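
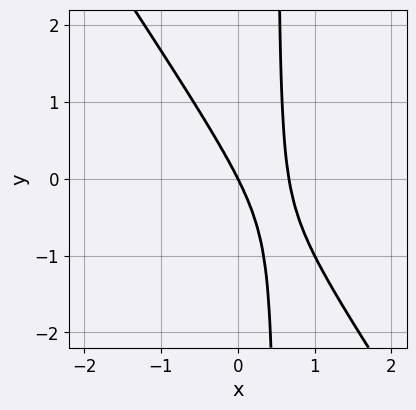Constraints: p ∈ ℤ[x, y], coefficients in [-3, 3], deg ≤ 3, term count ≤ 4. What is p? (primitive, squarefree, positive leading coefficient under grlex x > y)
First, the degree is 2 — no degree-1 curve has this shape.
Then, from the visible intercepts: one x-axis crossing is at x = 0; one y-axis crossing is at y = 0.
Finally, putting this together gives p.

3*x^2 + 2*x*y - 2*x - y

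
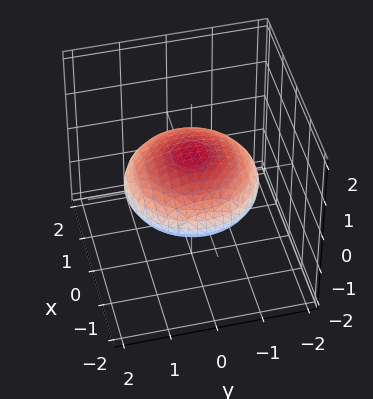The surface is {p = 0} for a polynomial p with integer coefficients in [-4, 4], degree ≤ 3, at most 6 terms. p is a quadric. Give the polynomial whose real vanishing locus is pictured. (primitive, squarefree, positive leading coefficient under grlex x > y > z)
x^2 + y^2 + 3*z^2 - 2

First, the degree is 2 — a closed, bounded, convex surface; a quadric.
Then, symmetries: the z ↦ −z reflection is a symmetry, so z appears only in even powers; the z-axis is an axis of rotation, so x and y enter only as x² + y².
Then, reading off the gridlines: a circular section at z = 0 has radius between 1 and 2.
Finally, the integer polynomial consistent with all of this is the stated p.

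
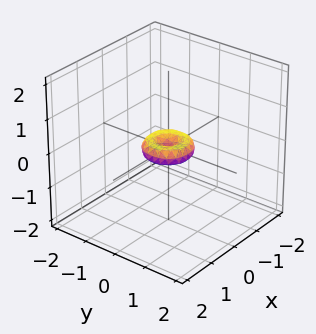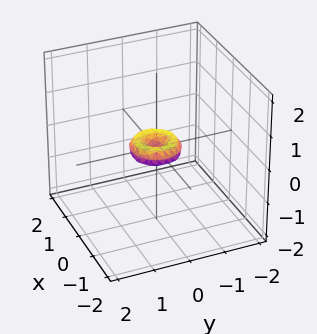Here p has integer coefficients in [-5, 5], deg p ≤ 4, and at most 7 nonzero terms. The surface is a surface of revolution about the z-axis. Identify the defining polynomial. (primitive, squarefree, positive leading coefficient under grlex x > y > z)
2*x^4 + 4*x^2*y^2 + 2*y^4 - x^2 - y^2 + 2*z^2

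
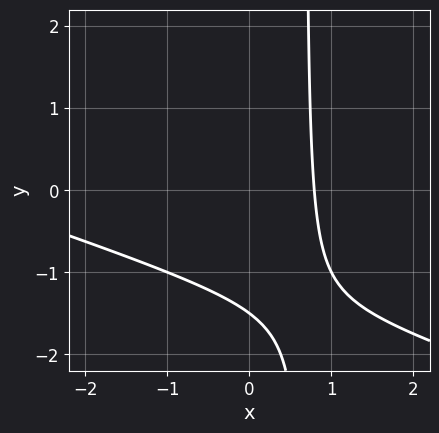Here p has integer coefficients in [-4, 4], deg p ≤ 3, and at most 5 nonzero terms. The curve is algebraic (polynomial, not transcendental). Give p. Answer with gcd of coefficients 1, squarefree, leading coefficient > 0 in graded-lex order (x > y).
x^2 + 3*x*y + 3*x - 2*y - 3

First, the degree is 2 — no degree-1 curve has this shape.
Finally, putting this together gives p.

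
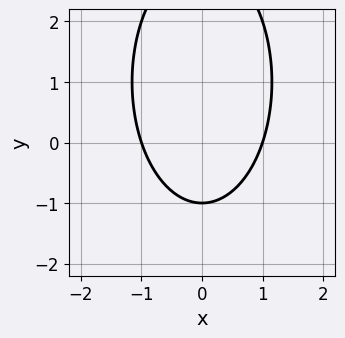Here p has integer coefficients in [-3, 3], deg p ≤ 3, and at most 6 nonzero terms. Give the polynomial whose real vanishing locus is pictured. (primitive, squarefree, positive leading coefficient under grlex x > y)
First, degree: no degree-1 curve has this shape, so deg p = 2.
Then, symmetries: the x ↦ −x reflection is a symmetry, so x appears only in even powers.
Next, against the integer gridlines: it meets the y-axis at y = -1 (among the integer gridlines); the x-axis gridline crossings are at x ∈ {-1, 1}.
Finally, matching integer coefficients to the picture gives p.

3*x^2 + y^2 - 2*y - 3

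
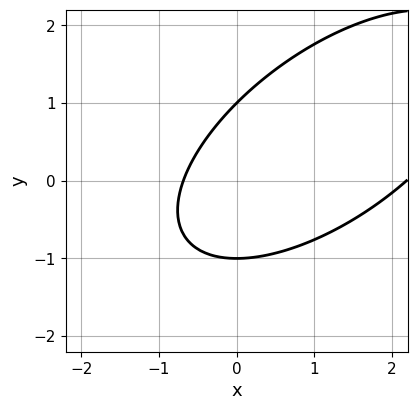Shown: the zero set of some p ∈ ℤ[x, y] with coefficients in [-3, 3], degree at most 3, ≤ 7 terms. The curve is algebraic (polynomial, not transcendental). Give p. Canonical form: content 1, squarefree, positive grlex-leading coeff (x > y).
2*x^2 - 3*x*y + 3*y^2 - 3*x - 3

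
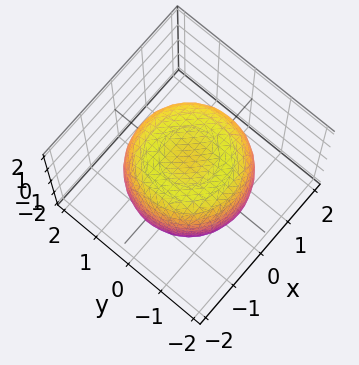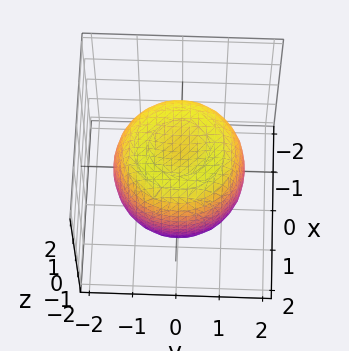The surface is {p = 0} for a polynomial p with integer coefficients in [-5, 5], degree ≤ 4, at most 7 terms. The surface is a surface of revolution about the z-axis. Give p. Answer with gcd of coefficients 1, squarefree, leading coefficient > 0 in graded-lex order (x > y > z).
The degree is 4 — a generic line meets the surface in up to 4 points.
Symmetry: the surface is invariant under rotation about z: p = q(x² + y², z).
Against the integer gridlines: the z-axis gridline crossings are at z ∈ {-1, 1}; a circular section at z = -1 has radius between 1 and 2.
Fitting integer coefficients to these (and the overall shape) gives p.

2*x^4 + 4*x^2*y^2 + 2*y^4 - 3*x^2 - 3*y^2 + 3*z^2 - 3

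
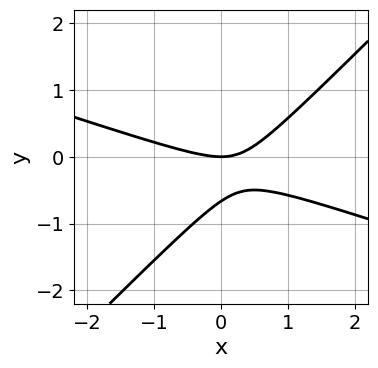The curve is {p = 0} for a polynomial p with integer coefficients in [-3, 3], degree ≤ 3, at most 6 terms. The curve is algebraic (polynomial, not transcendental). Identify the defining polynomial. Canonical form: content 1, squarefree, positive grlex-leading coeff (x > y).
x^2 + 2*x*y - 3*y^2 - 2*y

Degree: the shape is more complex than any degree-1 curve, so deg p = 2.
Checking where it meets the axes: it meets the y-axis at y = 0 (among the integer gridlines); it meets the x-axis at x = 0 (among the integer gridlines).
Fitting integer coefficients to these (and the overall shape) gives p.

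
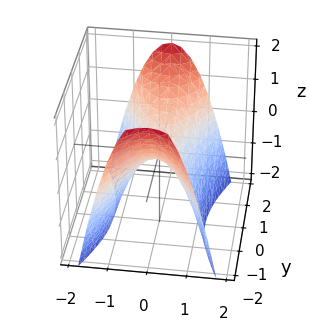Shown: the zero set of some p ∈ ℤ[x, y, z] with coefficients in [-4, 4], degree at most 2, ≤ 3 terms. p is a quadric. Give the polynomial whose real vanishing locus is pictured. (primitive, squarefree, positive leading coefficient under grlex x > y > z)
3*x^2 - y^2 + 2*z

First, degree: a saddle surface; a quadric, so deg p = 2.
Then, symmetries: mirror symmetry x ↦ −x ⇒ only even powers of x; it's symmetric under y → −y, forcing even powers of y.
Next, against the integer gridlines: it meets the y-axis at y = 0 (among the integer gridlines); it meets the z-axis at z = 0 (among the integer gridlines); it crosses the x-axis at the gridline x = 0.
Finally, matching integer coefficients to the picture gives p.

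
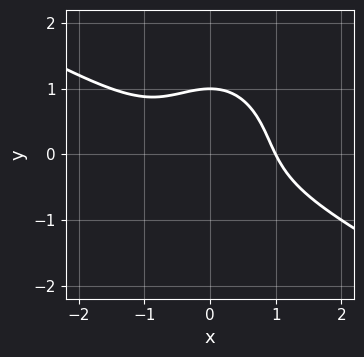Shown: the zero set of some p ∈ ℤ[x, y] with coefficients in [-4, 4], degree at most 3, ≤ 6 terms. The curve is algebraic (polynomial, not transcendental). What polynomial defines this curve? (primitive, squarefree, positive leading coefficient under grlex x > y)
2*x^3 + 3*x^2*y + 2*y^3 - 2

First, the degree is 3 — no degree-2 curve has this shape.
Next, checking where it meets the axes: one x-axis crossing is at x = 1; it crosses the y-axis at the gridline y = 1.
Finally, the integer polynomial consistent with all of this is the stated p.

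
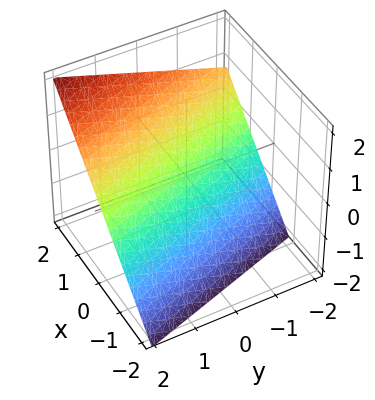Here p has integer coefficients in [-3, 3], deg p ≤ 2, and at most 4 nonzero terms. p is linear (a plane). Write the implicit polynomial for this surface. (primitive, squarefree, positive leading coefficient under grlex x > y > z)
3*x + y - 3*z - 2

(a) deg p = 1. The surface is flat (a plane).
(b) From the visible intercepts: it meets the y-axis at y = 2 (among the integer gridlines).
(c) Solving for integer coefficients yields p as stated.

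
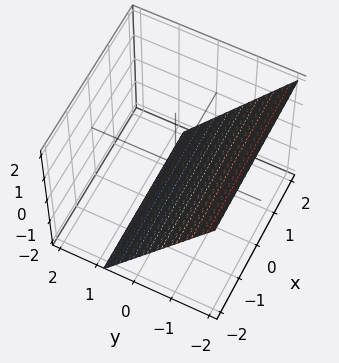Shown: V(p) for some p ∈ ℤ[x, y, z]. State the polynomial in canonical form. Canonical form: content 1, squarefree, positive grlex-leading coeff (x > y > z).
1. deg p = 1.
2. From the axis intercepts and sections: it crosses the z-axis at the gridline z = -1; no x-intercept at any integer in the box.
3. Putting this together gives p.

3*y + 2*z + 2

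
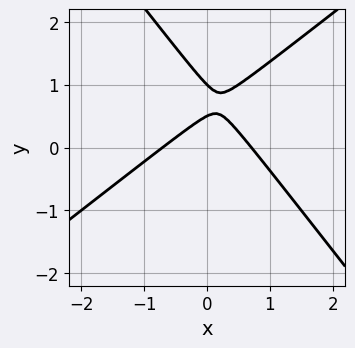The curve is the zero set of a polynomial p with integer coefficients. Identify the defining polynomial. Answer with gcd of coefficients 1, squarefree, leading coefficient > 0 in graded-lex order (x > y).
2*x^2 - x*y - 2*y^2 + 3*y - 1

1. deg p = 2. A generic line meets the curve in up to 2 points.
2. Checking where it meets the axes: one y-axis crossing is at y = 1.
3. Matching integer coefficients to the picture gives p.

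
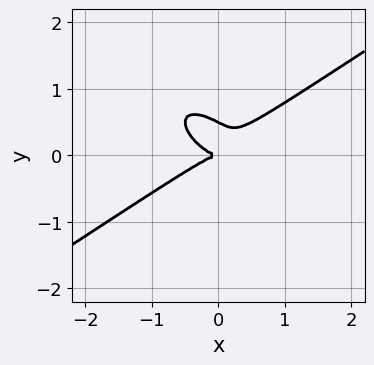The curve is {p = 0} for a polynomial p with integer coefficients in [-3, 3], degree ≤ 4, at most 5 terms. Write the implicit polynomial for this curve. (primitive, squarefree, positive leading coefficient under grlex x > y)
x^3 - x*y^2 - 2*y^3 + y^2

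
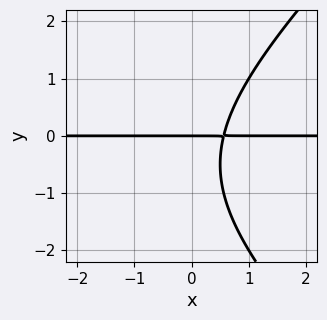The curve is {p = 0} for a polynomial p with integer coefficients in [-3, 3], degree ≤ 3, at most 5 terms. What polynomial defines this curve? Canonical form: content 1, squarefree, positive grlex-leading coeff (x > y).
x^2*y - y^3 + 3*x*y - y^2 - 2*y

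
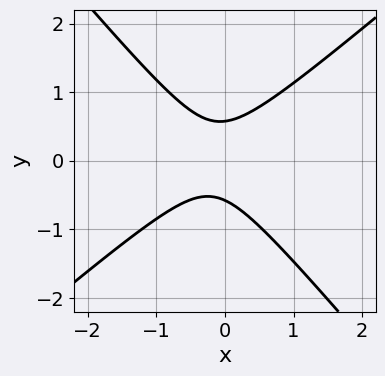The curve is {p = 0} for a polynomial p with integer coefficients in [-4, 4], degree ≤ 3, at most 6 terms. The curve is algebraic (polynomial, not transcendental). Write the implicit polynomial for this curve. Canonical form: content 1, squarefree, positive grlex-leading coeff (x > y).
3*x^2 - x*y - 3*y^2 + x + 1

1. Degree: a generic line meets the curve in up to 2 points, so deg p = 2.
2. Against the integer gridlines: it misses every integer gridline on the x-axis.
3. Fitting integer coefficients to these (and the overall shape) gives p.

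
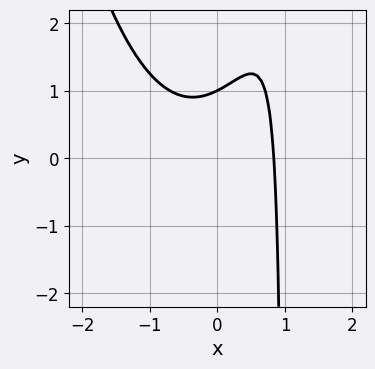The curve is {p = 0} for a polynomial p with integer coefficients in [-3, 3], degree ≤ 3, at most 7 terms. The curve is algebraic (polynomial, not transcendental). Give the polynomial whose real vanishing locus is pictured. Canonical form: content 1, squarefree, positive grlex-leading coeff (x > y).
2*x^3 - 2*x*y + x + 2*y - 2

First, deg p = 3. The shape is more complex than any degree-2 curve.
Then, checking where it meets the axes: it meets the y-axis at y = 1 (among the integer gridlines).
Finally, matching integer coefficients to the picture gives p.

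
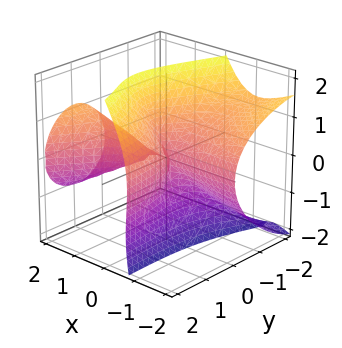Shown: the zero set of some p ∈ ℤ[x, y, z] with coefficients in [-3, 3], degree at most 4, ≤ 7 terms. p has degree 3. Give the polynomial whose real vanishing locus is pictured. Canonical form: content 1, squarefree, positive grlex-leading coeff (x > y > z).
3*x^2*y - 2*x*y^2 - 3*x*z^2 + z^3 - 2*y^2

(a) There are 2 components. They look like related sheets of one shape, so recover p as a whole.
(b) Degree: no degree-2 surface has this shape, so deg p = 3.
(c) Observable constraints: the visible x-axis segment lies entirely on the surface; it meets the z-axis at z = 0 (among the integer gridlines).
(d) Solving for integer coefficients yields p as stated.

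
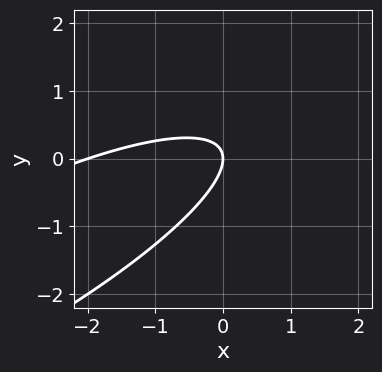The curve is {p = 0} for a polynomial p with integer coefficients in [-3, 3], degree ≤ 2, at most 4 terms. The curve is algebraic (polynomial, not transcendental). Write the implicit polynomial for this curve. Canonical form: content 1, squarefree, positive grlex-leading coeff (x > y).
(a) The degree is 2 — no degree-1 curve has this shape.
(b) Observable constraints: it meets the y-axis at y = 0 (among the integer gridlines); the x-axis gridline crossings are at x ∈ {-2, 0}.
(c) Putting this together gives p.

x^2 - 3*x*y + 3*y^2 + 2*x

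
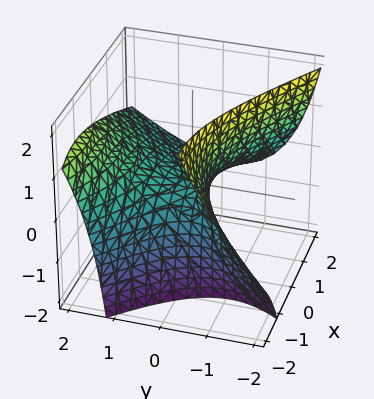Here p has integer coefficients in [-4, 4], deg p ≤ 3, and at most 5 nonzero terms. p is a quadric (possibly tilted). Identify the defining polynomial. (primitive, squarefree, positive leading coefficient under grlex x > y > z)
(a) Degree: the shape is more complex than any degree-1 surface, so deg p = 2.
(b) From the axis intercepts and sections: it crosses the x-axis at the gridline x = 0; it meets the y-axis at y = 0 (among the integer gridlines); it crosses the z-axis at the gridline z = 0.
(c) Solving for integer coefficients yields p as stated.

x^2 + 2*x*z - 2*y^2 + 2*y*z + 3*z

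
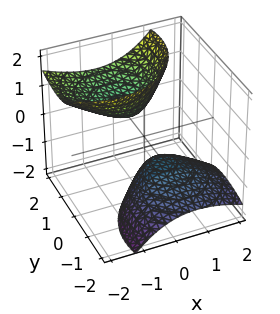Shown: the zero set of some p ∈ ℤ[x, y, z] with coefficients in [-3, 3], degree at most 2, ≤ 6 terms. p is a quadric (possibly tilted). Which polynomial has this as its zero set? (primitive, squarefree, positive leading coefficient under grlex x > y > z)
2*x^2 + 2*x*z + 2*y^2 - 3*y*z - z^2 + 1

1. The picture has 2 separate pieces. They look like related sheets of one shape, so recover p as a whole.
2. The degree is 2 — the shape is more complex than any degree-1 surface.
3. Reading off the gridlines: no y-intercept at any integer in the box; no x-intercept at any integer in the box.
4. Together with the visible shape, these determine p as stated. Check: (0, 0, 1) on the z-axis lies on the surface, and p(0, 0, 1) = 0. ✓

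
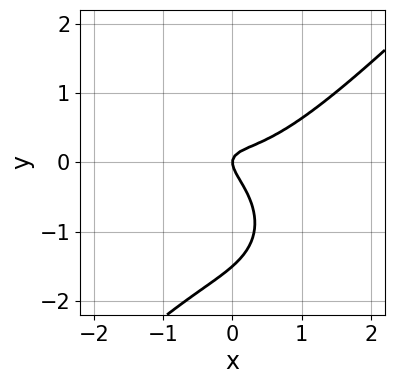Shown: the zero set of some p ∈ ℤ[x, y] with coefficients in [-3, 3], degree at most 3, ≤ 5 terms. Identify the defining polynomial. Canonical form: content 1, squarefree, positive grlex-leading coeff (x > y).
deg p = 3. A generic line meets the curve in up to 3 points.
Checking where it meets the axes: it meets the x-axis at x = 0 (among the integer gridlines); one y-axis crossing is at y = 0.
Assembling these constraints gives the stated polynomial.

2*x^3 - 2*y^3 - 2*x*y - 3*y^2 + x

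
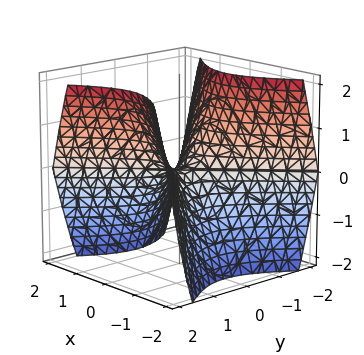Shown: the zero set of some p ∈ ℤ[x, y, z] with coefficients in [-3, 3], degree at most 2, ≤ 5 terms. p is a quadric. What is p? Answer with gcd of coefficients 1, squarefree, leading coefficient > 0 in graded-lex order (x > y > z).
x^2 - y^2 + z

The degree is 2 — a hyperbolic paraboloid; a quadric.
Symmetries: mirror symmetry x ↦ −x ⇒ only even powers of x; it's symmetric under y → −y, forcing even powers of y.
Against the integer gridlines: one x-axis crossing is at x = 0; it crosses the y-axis at the gridline y = 0; it meets the z-axis at z = 0 (among the integer gridlines).
The integer polynomial consistent with all of this is the stated p.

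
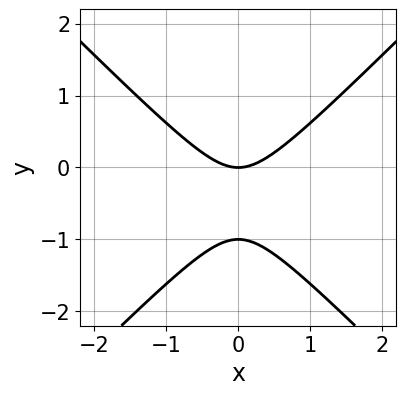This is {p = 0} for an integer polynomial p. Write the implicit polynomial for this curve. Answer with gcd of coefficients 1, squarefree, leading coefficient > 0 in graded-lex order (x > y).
x^2 - y^2 - y

deg p = 2. No degree-1 curve has this shape.
Symmetries: mirror symmetry x ↦ −x ⇒ only even powers of x.
Against the integer gridlines: it crosses the x-axis at the gridline x = 0; among the integer gridlines, it crosses the y-axis at y ∈ {-1, 0}.
Together with the visible shape, these determine p as stated.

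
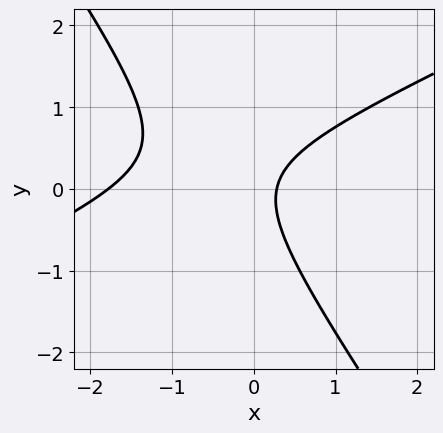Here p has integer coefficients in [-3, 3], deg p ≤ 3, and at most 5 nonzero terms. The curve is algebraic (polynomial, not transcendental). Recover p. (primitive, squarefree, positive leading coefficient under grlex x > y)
2*x^2 - 3*x*y - 3*y^2 + 3*x - 1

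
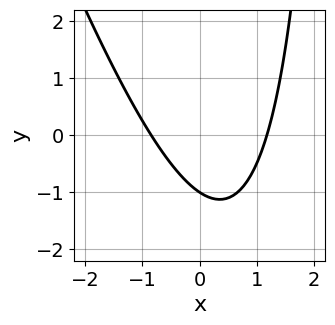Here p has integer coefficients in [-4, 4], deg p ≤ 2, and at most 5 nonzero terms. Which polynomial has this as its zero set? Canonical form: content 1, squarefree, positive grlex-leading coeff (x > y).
deg p = 2. The shape is more complex than any degree-1 curve.
From the axis intercepts and sections: it meets the y-axis at y = -1 (among the integer gridlines).
Assembling these constraints gives the stated polynomial.

3*x^2 + x*y - x - 3*y - 3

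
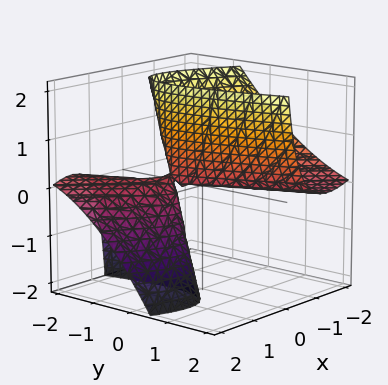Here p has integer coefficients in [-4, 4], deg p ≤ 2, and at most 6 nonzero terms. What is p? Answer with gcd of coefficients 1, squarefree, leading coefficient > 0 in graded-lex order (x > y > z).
2*x^2 + 3*x*y + 3*x*z + y^2 - z

1. Degree: a generic line meets the surface in up to 2 points, so deg p = 2.
2. Checking where it meets the axes: it meets the y-axis at y = 0 (among the integer gridlines); one z-axis crossing is at z = 0; it meets the x-axis at x = 0 (among the integer gridlines).
3. Matching integer coefficients to the picture gives p.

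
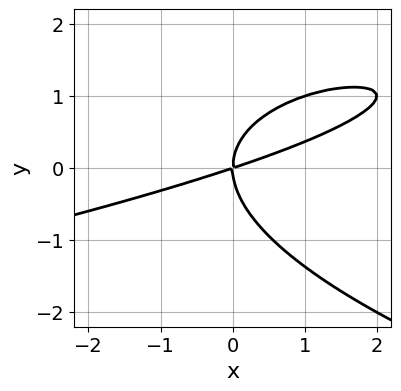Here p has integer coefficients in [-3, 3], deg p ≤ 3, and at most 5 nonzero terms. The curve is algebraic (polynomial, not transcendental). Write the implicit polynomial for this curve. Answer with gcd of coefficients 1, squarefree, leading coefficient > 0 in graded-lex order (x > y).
2*y^3 + x^2 - 3*x*y

The degree is 3 — the shape is more complex than any degree-2 curve.
From the axis intercepts and sections: it crosses the x-axis at the gridline x = 0; it crosses the y-axis at the gridline y = 0.
The integer polynomial consistent with all of this is the stated p.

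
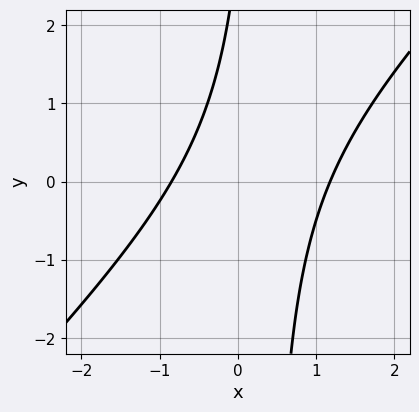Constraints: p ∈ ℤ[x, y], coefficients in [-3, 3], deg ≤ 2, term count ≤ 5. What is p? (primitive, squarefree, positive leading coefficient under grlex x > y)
First, the degree is 2 — no degree-1 curve has this shape.
Then, checking where it meets the axes: it misses every integer gridline on the y-axis.
Finally, assembling these constraints gives the stated polynomial.

3*x^2 - 3*x*y - x + y - 3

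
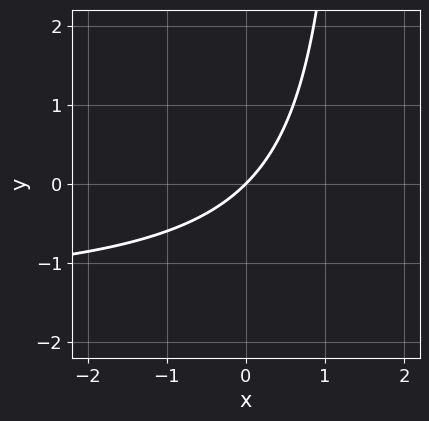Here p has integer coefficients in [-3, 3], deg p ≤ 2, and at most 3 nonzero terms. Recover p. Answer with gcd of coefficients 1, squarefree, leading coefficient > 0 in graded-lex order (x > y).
First, deg p = 2. The shape is more complex than any degree-1 curve.
Next, against the integer gridlines: it crosses the x-axis at the gridline x = 0; one y-axis crossing is at y = 0.
Finally, the integer polynomial consistent with all of this is the stated p.

2*x*y + 3*x - 3*y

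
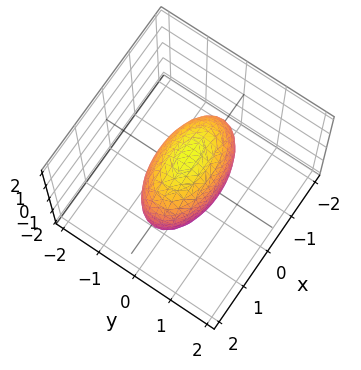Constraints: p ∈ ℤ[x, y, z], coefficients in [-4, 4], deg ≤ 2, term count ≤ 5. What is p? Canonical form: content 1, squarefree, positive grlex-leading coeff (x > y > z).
x^2 + 3*y^2 + z^2 - 2

The degree is 2 — a closed, bounded, convex surface; a quadric.
Symmetries: mirror symmetry z ↦ −z ⇒ only even powers of z; it's symmetric under y → −y, forcing even powers of y; it's symmetric under x → −x, forcing even powers of x.
Matching integer coefficients to the picture gives p.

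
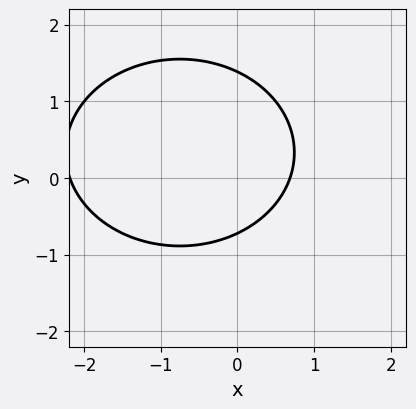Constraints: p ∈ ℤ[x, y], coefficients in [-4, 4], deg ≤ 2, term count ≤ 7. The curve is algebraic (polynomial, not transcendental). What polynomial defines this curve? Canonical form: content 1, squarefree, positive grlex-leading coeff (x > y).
Degree: the shape is more complex than any degree-1 curve, so deg p = 2.
Solving for integer coefficients yields p as stated.

2*x^2 + 3*y^2 + 3*x - 2*y - 3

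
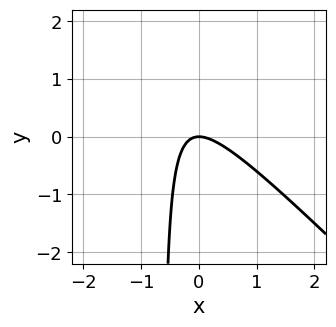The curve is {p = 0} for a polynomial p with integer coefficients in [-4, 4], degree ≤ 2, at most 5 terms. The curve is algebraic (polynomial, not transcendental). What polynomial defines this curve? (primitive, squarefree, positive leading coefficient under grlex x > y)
The degree is 2 — the shape is more complex than any degree-1 curve.
Reading off the gridlines: it meets the x-axis at x = 0 (among the integer gridlines); one y-axis crossing is at y = 0.
Solving for integer coefficients yields p as stated.

3*x^2 + 3*x*y + 2*y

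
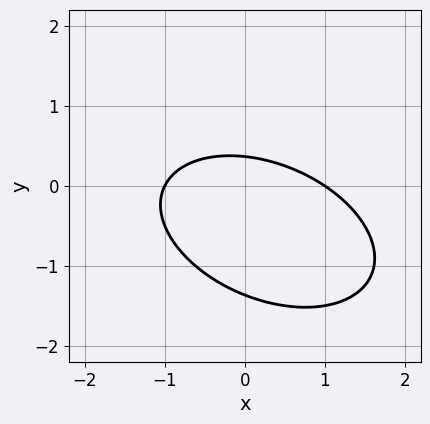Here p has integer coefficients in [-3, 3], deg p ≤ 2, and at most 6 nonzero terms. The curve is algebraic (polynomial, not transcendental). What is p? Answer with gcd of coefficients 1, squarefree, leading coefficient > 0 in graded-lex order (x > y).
x^2 + x*y + 2*y^2 + 2*y - 1

1. deg p = 2. A generic line meets the curve in up to 2 points.
2. From the axis intercepts and sections: the x-axis gridline crossings are at x ∈ {-1, 1}.
3. Solving for integer coefficients yields p as stated.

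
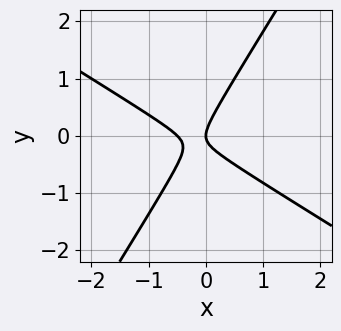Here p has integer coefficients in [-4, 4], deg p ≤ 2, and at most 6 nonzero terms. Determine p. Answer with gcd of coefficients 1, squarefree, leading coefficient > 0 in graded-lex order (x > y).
2*x^2 + 2*x*y - 2*y^2 + x

(a) Degree: a generic line meets the curve in up to 2 points, so deg p = 2.
(b) Against the integer gridlines: one x-axis crossing is at x = 0; one y-axis crossing is at y = 0.
(c) Assembling these constraints gives the stated polynomial.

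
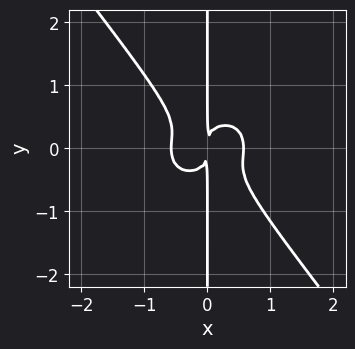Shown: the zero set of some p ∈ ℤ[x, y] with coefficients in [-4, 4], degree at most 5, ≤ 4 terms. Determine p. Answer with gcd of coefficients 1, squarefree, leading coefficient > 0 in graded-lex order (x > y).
3*x^4 + 2*x^2*y^2 + 3*x*y^3 - x^2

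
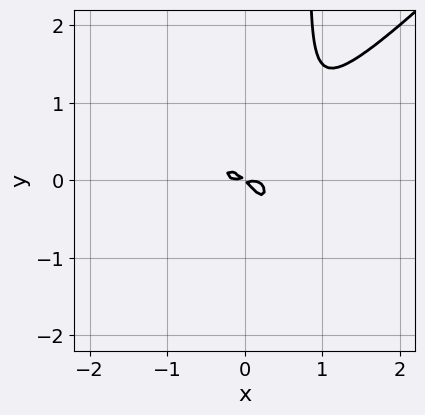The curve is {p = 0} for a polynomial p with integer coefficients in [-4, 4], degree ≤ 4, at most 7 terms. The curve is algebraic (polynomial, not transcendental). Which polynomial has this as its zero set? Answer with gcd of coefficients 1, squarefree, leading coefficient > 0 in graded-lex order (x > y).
(a) The degree is 4 — no degree-3 curve has this shape.
(b) Matching integer coefficients to the picture gives p.

3*x^4 - 3*x^3*y - x*y^2 + x*y + y^2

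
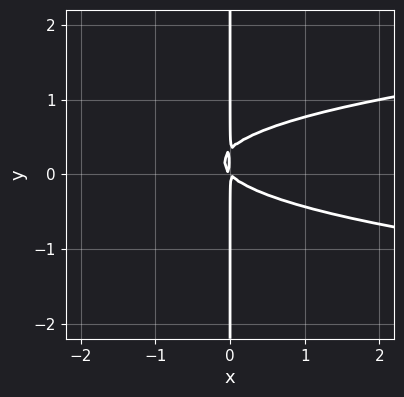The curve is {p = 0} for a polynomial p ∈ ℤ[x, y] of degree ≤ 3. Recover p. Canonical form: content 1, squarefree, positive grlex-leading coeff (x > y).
3*x*y^2 - x^2 - x*y

deg p = 3. The shape is more complex than any degree-2 curve.
Checking where it meets the axes: the visible y-axis segment lies entirely on the curve.
The integer polynomial consistent with all of this is the stated p.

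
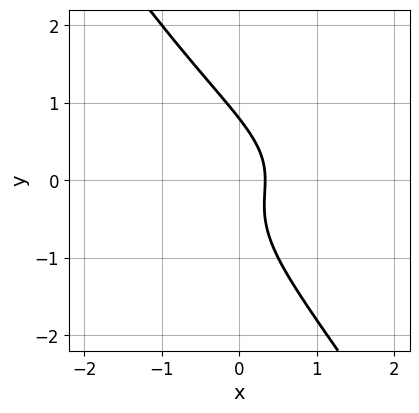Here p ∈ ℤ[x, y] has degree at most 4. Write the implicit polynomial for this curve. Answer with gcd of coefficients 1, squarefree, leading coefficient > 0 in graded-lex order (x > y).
3*x*y^2 + 2*y^3 + 3*x - 1

1. Degree: no degree-2 curve has this shape, so deg p = 3.
2. Matching integer coefficients to the picture gives p.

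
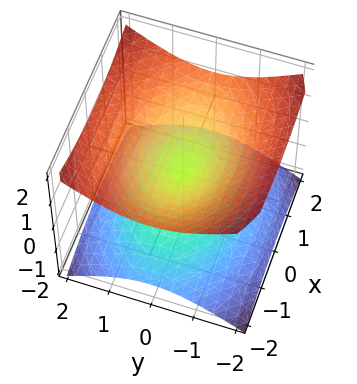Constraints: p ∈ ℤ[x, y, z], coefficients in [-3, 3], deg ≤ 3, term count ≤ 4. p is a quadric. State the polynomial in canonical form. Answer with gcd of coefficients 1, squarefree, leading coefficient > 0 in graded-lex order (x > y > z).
x^2 + 2*y^2 - 3*z^2

(a) Degree: two nappes meeting at a single point; a quadric, so deg p = 2.
(b) Symmetries: mirror symmetry y ↦ −y ⇒ only even powers of y; mirror symmetry x ↦ −x ⇒ only even powers of x; the z ↦ −z reflection is a symmetry, so z appears only in even powers.
(c) Observable constraints: it meets the y-axis at y = 0 (among the integer gridlines); it meets the z-axis at z = 0 (among the integer gridlines); it crosses the x-axis at the gridline x = 0.
(d) Fitting integer coefficients to these (and the overall shape) gives p.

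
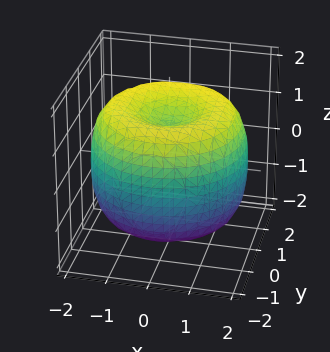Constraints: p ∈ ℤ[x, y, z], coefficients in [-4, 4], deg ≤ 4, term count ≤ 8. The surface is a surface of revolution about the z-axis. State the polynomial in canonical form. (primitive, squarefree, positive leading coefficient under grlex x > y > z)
x^4 + 2*x^2*y^2 + y^4 - 3*x^2 - 3*y^2 + 2*z^2 - 2

1. deg p = 4. The shape is more complex than any degree-3 surface.
2. By symmetry, every cross-section ⟂ z is a circle, so x, y appear only via x² + y².
3. Against the integer gridlines: the z-axis gridline crossings are at z ∈ {-1, 1}; a circular section at z = -1 has radius between 1 and 2.
4. Solving for integer coefficients yields p as stated.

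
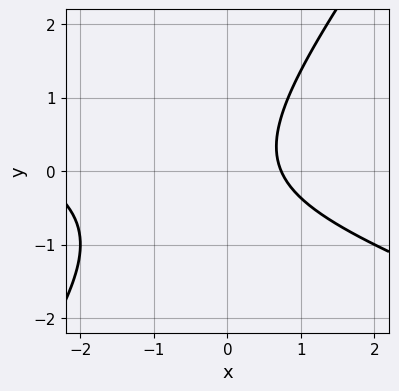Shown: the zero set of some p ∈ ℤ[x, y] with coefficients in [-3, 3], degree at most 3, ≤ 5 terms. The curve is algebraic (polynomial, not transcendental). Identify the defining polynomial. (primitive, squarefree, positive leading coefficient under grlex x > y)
x^2 + 2*x*y - 2*y^2 + 2*x - 2

(a) deg p = 2. No degree-1 curve has this shape.
(b) Observable constraints: no y-intercept at any integer in the box.
(c) Fitting integer coefficients to these (and the overall shape) gives p.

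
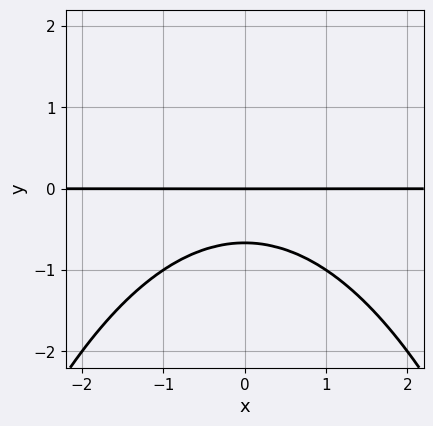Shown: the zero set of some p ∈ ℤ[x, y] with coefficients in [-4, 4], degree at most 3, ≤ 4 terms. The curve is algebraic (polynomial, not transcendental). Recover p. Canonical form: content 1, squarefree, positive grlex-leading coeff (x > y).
x^2*y + 3*y^2 + 2*y

First, deg p = 3. The shape is more complex than any degree-2 curve.
Then, symmetries: it's symmetric under x → −x, forcing even powers of x.
Next, against the integer gridlines: the visible x-axis segment lies entirely on the curve; it crosses the y-axis at the gridline y = 0.
Finally, matching integer coefficients to the picture gives p.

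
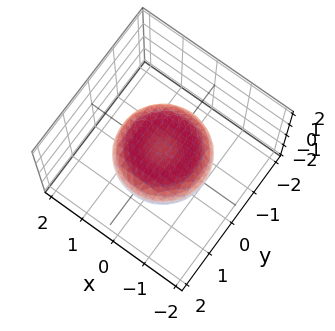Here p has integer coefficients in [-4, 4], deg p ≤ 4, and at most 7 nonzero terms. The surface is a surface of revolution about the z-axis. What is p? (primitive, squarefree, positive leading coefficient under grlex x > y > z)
1. Degree: a generic line meets the surface in up to 4 points, so deg p = 4.
2. By symmetry, the surface is invariant under rotation about z: p = q(x² + y², z).
3. From the axis intercepts and sections: a circular section at z = 0 has radius between 1 and 2.
4. Solving for integer coefficients yields p as stated.

x^4 + 2*x^2*y^2 + y^4 - x^2 - y^2 + 3*z^2 - 1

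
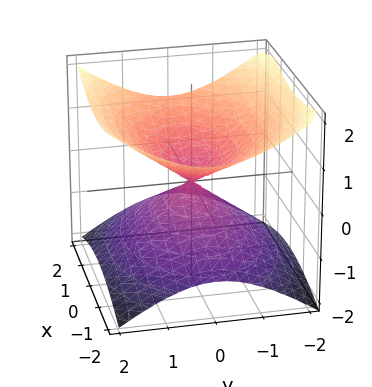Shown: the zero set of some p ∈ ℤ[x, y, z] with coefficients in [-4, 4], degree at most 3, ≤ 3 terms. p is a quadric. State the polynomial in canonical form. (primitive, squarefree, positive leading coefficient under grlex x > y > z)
x^2 + 2*y^2 - 3*z^2

(a) deg p = 2. A double cone through the origin; a quadric.
(b) Symmetries: it's symmetric under x → −x, forcing even powers of x; mirror symmetry y ↦ −y ⇒ only even powers of y; mirror symmetry z ↦ −z ⇒ only even powers of z.
(c) Reading off the gridlines: it crosses the x-axis at the gridline x = 0; it crosses the z-axis at the gridline z = 0.
(d) Matching integer coefficients to the picture gives p.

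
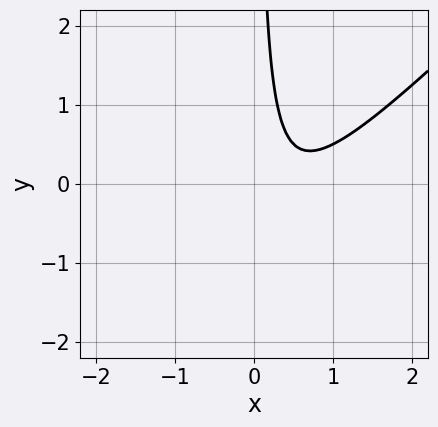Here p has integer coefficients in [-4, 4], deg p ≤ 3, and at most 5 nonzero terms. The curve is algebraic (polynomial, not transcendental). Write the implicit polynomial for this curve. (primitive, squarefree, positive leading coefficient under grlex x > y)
(a) deg p = 2.
(b) Checking where it meets the axes: no y-intercept at any integer in the box; the curve avoids every integer x-axis point in the box.
(c) Fitting integer coefficients to these (and the overall shape) gives p.

2*x^2 - 2*x*y - 2*x + 1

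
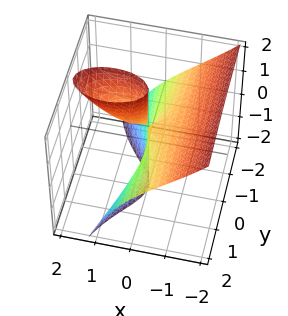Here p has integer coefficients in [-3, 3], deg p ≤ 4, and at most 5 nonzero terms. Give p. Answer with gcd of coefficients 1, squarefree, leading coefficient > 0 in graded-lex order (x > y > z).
First, I count 2 distinct pieces.
Then, degree: no degree-2 surface has this shape, so deg p = 3.
Next, observable constraints: every point of the z-axis in the box is on the surface; the visible y-axis segment lies entirely on the surface; one x-axis crossing is at x = 0.
Finally, the integer polynomial consistent with all of this is the stated p.

x^3 + 3*x*y^2 + 3*y^2*z - 3*x*z + 2*x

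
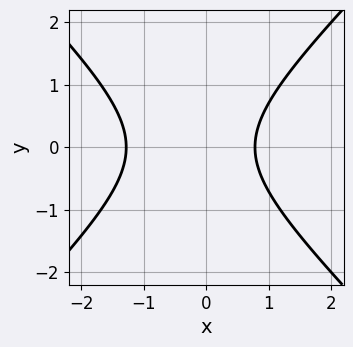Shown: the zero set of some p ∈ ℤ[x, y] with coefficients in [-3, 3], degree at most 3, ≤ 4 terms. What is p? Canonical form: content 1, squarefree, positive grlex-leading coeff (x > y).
2*x^2 - 2*y^2 + x - 2

deg p = 2. The shape is more complex than any degree-1 curve.
Symmetries: the y ↦ −y reflection is a symmetry, so y appears only in even powers.
Observable constraints: the curve avoids every integer y-axis point in the box.
Assembling these constraints gives the stated polynomial.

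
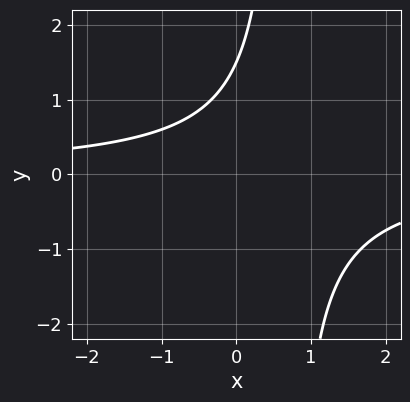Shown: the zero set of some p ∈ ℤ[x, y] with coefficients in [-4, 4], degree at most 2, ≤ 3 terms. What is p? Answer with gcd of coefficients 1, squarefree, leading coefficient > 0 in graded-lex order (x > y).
3*x*y - 2*y + 3

Degree: a generic line meets the curve in up to 2 points, so deg p = 2.
Observable constraints: no x-intercept at any integer in the box.
The integer polynomial consistent with all of this is the stated p.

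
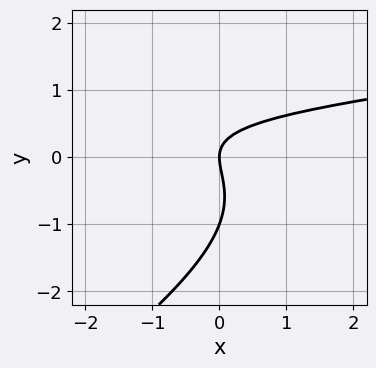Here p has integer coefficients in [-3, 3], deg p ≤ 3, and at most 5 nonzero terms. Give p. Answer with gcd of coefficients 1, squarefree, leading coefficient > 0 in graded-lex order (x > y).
2*x*y^2 - 3*y^3 - 3*x*y - 3*y^2 + 3*x

The degree is 3 — a generic line meets the curve in up to 3 points.
From the axis intercepts and sections: it meets the x-axis at x = 0 (among the integer gridlines); among the integer gridlines, it crosses the y-axis at y ∈ {-1, 0}.
Together with the visible shape, these determine p as stated.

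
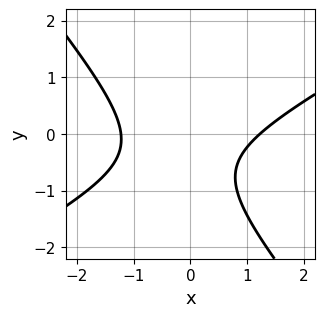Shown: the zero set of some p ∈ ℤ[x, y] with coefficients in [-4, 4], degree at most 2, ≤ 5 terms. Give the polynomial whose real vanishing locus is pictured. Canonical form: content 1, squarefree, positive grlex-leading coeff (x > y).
2*x^2 - 2*x*y - 3*y^2 - 3*y - 3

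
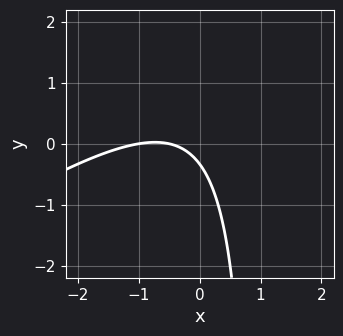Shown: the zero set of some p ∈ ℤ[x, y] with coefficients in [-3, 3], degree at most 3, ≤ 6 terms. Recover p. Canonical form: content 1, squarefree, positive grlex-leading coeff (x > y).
2*x^2 - 3*x*y + 3*x + 3*y + 1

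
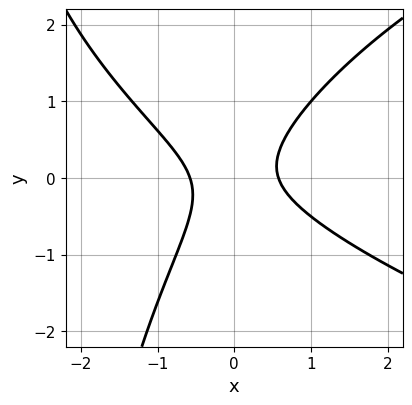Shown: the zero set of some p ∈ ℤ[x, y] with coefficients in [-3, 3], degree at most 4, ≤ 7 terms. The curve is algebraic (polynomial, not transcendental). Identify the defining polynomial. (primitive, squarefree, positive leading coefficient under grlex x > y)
First, deg p = 3.
Then, checking where it meets the axes: the curve avoids every integer y-axis point in the box.
Finally, solving for integer coefficients yields p as stated.

x*y^2 - 3*x^2 - 2*x*y + 3*y^2 + 1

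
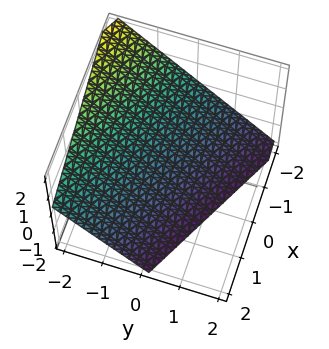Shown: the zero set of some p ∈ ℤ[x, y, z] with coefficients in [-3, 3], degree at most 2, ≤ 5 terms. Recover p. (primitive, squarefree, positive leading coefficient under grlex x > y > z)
x + 2*y + 2*z + 2

The degree is 1 — the surface is flat (a plane).
Checking where it meets the axes: it meets the x-axis at x = -2 (among the integer gridlines); one y-axis crossing is at y = -1; it meets the z-axis at z = -1 (among the integer gridlines).
Together with the visible shape, these determine p as stated.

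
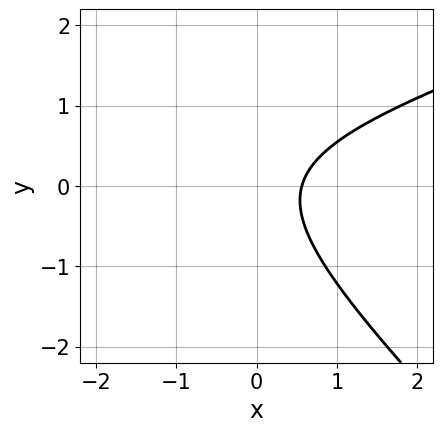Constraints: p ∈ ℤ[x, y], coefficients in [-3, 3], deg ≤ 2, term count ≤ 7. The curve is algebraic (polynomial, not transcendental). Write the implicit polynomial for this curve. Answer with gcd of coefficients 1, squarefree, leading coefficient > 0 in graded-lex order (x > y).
(a) The degree is 2 — no degree-1 curve has this shape.
(b) Observable constraints: it misses every integer gridline on the y-axis.
(c) These observations pin down the coefficients.

x^2 - 2*x*y - 3*y^2 + 3*x - 2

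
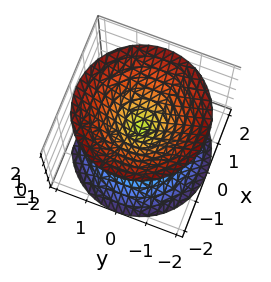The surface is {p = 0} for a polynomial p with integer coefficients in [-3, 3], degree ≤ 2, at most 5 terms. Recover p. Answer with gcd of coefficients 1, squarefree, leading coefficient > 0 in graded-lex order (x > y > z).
x^2 + y^2 - z^2

First, there are 2 components.
Then, the degree is 2 — two nappes meeting at a single point; a quadric.
Then, symmetries: the z ↦ −z reflection is a symmetry, so z appears only in even powers; the z-axis is an axis of rotation, so x and y enter only as x² + y².
Next, checking where it meets the axes: a circular section at z = -1 has radius exactly 1; it meets the x-axis at x = 0 (among the integer gridlines).
Finally, assembling these constraints gives the stated polynomial.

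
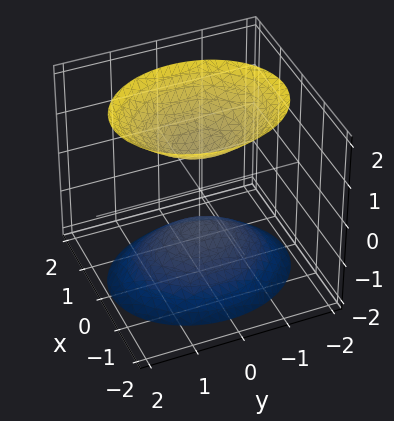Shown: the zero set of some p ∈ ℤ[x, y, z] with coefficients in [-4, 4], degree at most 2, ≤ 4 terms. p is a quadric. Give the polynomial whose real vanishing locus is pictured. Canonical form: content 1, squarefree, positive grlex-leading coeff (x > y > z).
I count 2 distinct pieces.
deg p = 2.
Symmetries: the y ↦ −y reflection is a symmetry, so y appears only in even powers; mirror symmetry x ↦ −x ⇒ only even powers of x; it's symmetric under z → −z, forcing even powers of z.
From the axis intercepts and sections: no x-intercept at any integer in the box; the z-axis gridline crossings are at z ∈ {-1, 1}.
Putting this together gives p.

3*x^2 + 2*y^2 - 2*z^2 + 2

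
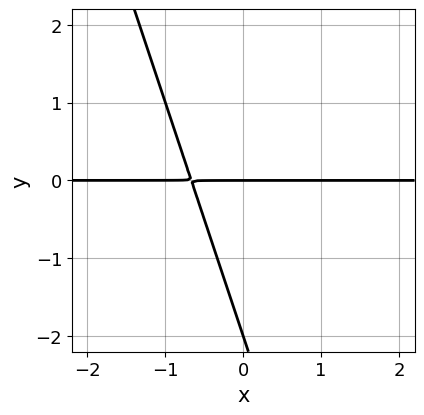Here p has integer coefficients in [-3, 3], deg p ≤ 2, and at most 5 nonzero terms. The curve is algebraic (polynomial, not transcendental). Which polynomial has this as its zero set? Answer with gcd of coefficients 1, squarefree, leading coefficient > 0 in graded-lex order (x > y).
3*x*y + y^2 + 2*y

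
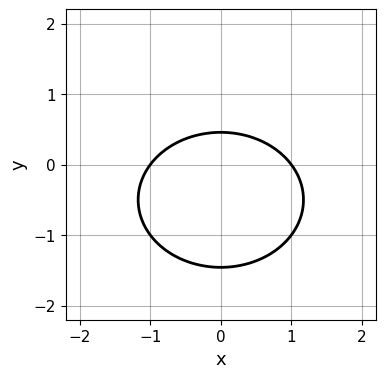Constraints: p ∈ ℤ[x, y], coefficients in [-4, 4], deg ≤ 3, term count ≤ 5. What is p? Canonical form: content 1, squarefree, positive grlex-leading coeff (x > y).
(a) The degree is 2 — no degree-1 curve has this shape.
(b) Symmetries: mirror symmetry x ↦ −x ⇒ only even powers of x.
(c) Observable constraints: among the integer gridlines, it crosses the x-axis at x ∈ {-1, 1}.
(d) Solving for integer coefficients yields p as stated.

2*x^2 + 3*y^2 + 3*y - 2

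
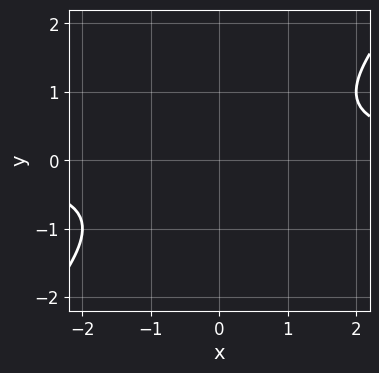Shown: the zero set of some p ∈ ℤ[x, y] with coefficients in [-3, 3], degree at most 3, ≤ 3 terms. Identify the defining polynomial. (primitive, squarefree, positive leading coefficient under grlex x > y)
1. The degree is 2 — the shape is more complex than any degree-1 curve.
2. Checking where it meets the axes: it misses every integer gridline on the x-axis; no y-intercept at any integer in the box.
3. Fitting integer coefficients to these (and the overall shape) gives p.

x*y - y^2 - 1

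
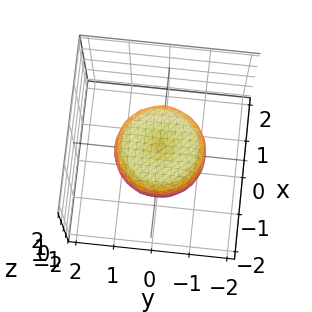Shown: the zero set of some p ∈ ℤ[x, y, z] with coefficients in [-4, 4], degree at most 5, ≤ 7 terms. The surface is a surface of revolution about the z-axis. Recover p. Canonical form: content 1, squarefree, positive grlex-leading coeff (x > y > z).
2*x^4 + 4*x^2*y^2 + 2*y^4 - 2*x^2 - 2*y^2 + 3*z^2 - 1

First, deg p = 4. No degree-3 surface has this shape.
Next, symmetries: rotational symmetry about the z-axis ⇒ p depends on x, y only through x² + y².
Then, checking where it meets the axes: a circular section at z = 0 has radius between 1 and 2.
Finally, together with the visible shape, these determine p as stated.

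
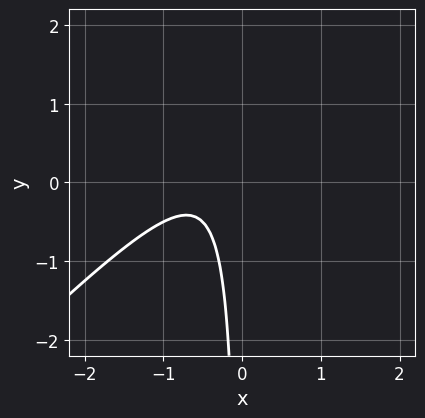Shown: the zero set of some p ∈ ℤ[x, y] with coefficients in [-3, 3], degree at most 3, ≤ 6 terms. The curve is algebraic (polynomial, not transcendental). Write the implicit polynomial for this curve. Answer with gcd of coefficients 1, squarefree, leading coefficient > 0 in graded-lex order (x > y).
2*x^2 - 2*x*y + 2*x + 1

First, degree: no degree-1 curve has this shape, so deg p = 2.
Then, observable constraints: the curve avoids every integer y-axis point in the box; no x-intercept at any integer in the box.
Finally, these observations pin down the coefficients.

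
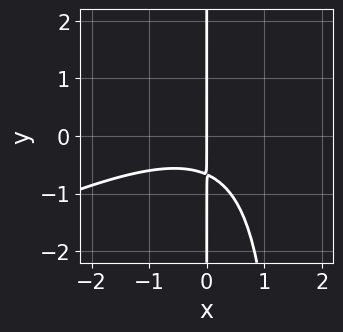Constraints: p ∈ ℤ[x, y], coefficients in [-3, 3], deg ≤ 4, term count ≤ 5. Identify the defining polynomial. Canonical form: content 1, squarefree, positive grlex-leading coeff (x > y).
x^3 - 2*x^2*y + 3*x*y + 2*x

(a) Degree: a generic line meets the curve in up to 3 points, so deg p = 3.
(b) Observable constraints: the visible y-axis segment lies entirely on the curve; it crosses the x-axis at the gridline x = 0.
(c) Putting this together gives p.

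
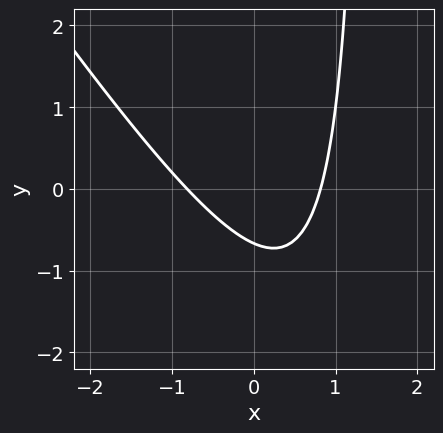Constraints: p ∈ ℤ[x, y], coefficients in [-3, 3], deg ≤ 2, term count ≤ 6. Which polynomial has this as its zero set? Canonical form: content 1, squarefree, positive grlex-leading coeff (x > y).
3*x^2 + 2*x*y - 3*y - 2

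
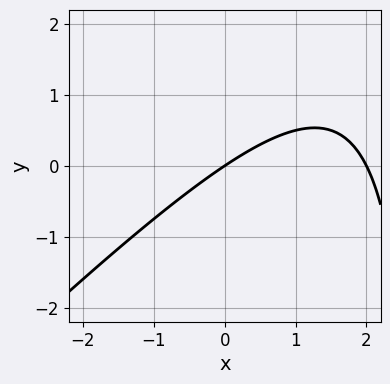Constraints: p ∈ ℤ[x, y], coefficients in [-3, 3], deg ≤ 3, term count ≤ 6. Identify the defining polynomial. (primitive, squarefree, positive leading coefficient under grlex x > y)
(a) deg p = 2. The shape is more complex than any degree-1 curve.
(b) From the visible intercepts: the x-axis gridline crossings are at x ∈ {0, 2}; it crosses the y-axis at the gridline y = 0.
(c) The integer polynomial consistent with all of this is the stated p.

x^2 - x*y - 2*x + 3*y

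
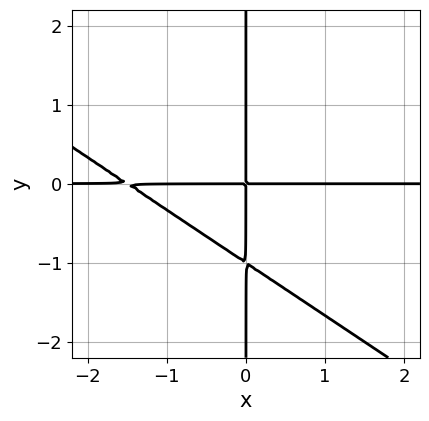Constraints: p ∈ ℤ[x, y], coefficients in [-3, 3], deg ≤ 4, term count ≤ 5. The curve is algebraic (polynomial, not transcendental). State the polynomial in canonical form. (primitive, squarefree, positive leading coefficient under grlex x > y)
2*x^2*y + 3*x*y^2 + 3*x*y

deg p = 3.
Observable constraints: the visible x-axis segment lies entirely on the curve; the visible y-axis segment lies entirely on the curve.
Matching integer coefficients to the picture gives p.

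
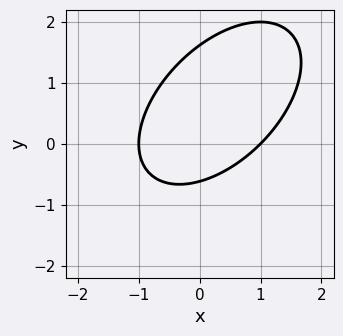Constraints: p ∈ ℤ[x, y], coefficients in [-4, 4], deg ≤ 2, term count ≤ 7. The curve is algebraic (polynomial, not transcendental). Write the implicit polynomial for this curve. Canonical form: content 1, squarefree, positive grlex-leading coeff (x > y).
1. The degree is 2 — no degree-1 curve has this shape.
2. From the visible intercepts: the x-axis gridline crossings are at x ∈ {-1, 1}.
3. Solving for integer coefficients yields p as stated.

x^2 - x*y + y^2 - y - 1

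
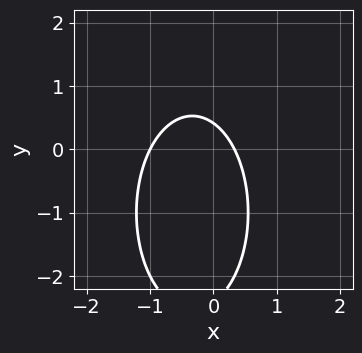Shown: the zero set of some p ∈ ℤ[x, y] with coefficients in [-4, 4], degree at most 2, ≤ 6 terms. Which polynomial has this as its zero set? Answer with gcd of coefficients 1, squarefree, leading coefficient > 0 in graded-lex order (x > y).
(a) Degree: no degree-1 curve has this shape, so deg p = 2.
(b) Observable constraints: it crosses the x-axis at the gridline x = -1.
(c) Together with the visible shape, these determine p as stated.

3*x^2 + y^2 + 2*x + 2*y - 1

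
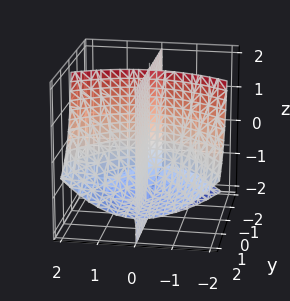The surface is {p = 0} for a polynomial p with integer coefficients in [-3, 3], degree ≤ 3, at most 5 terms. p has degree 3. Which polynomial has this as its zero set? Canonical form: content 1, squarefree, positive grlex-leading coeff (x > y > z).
x^3 - 2*x*y*z - 3*x*y

First, there are 3 components. Treating them together as one polynomial.
Then, degree: the shape is more complex than any degree-2 surface, so deg p = 3.
Next, checking where it meets the axes: every point of the z-axis in the box is on the surface; every point of the y-axis in the box is on the surface; it crosses the x-axis at the gridline x = 0.
Finally, assembling these constraints gives the stated polynomial.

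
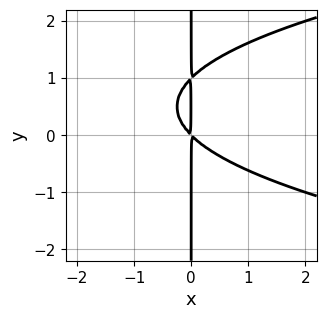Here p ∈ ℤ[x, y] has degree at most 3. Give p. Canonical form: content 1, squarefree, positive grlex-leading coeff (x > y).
x*y^2 - x^2 - x*y

1. Degree: no degree-2 curve has this shape, so deg p = 3.
2. Against the integer gridlines: the visible y-axis segment lies entirely on the curve.
3. Solving for integer coefficients yields p as stated.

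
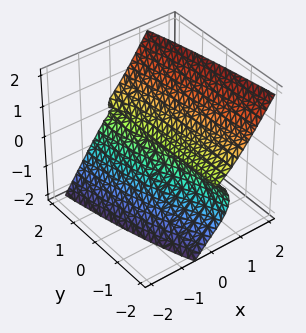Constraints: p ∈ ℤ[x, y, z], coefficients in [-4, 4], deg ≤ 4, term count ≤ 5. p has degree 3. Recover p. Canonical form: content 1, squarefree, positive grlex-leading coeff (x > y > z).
The degree is 3 — the shape is more complex than any degree-2 surface.
From the axis intercepts and sections: it meets the z-axis at z = 0 (among the integer gridlines); it meets the x-axis at x = 0 (among the integer gridlines).
The integer polynomial consistent with all of this is the stated p.

2*x^3 + 2*x*z^2 + y*z^2 - 2*z^3 - z^2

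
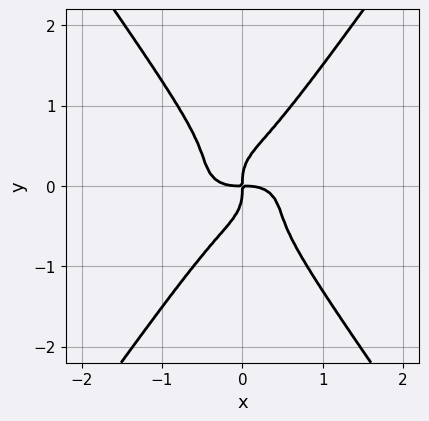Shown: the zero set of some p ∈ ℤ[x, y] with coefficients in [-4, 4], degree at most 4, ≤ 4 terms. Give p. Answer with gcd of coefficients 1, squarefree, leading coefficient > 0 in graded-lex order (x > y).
First, deg p = 4. A generic line meets the curve in up to 4 points.
Then, from the axis intercepts and sections: it crosses the y-axis at the gridline y = 0; it meets the x-axis at x = 0 (among the integer gridlines).
Finally, the integer polynomial consistent with all of this is the stated p.

2*x^4 + 3*x^2*y^2 - 2*y^4 + x*y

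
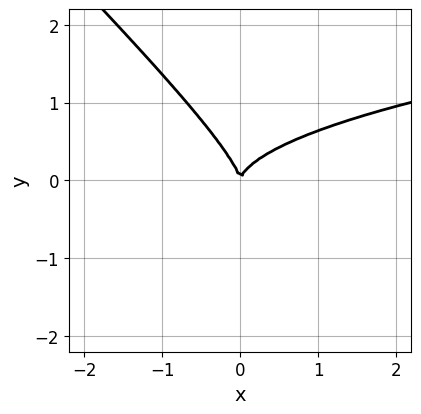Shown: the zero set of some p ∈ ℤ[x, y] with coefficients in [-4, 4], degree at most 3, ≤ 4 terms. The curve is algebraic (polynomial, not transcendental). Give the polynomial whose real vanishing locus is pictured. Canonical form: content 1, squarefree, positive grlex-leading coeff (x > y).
First, the degree is 3 — no degree-2 curve has this shape.
Next, against the integer gridlines: it crosses the y-axis at the gridline y = 0; one x-axis crossing is at x = 0.
Finally, these observations pin down the coefficients.

3*x*y^2 + 3*y^3 - 2*x^2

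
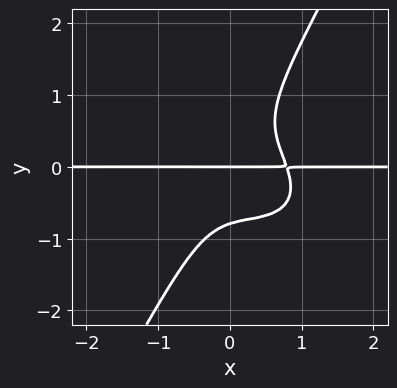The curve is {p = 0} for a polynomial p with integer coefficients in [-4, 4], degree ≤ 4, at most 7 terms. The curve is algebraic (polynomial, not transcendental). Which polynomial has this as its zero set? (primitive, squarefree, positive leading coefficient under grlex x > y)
1. The degree is 4 — the shape is more complex than any degree-3 curve.
2. Observable constraints: one y-axis crossing is at y = 0; the visible x-axis segment lies entirely on the curve.
3. Solving for integer coefficients yields p as stated.

2*x^3*y + 2*x^2*y^2 + 2*x*y^3 - 2*y^4 - y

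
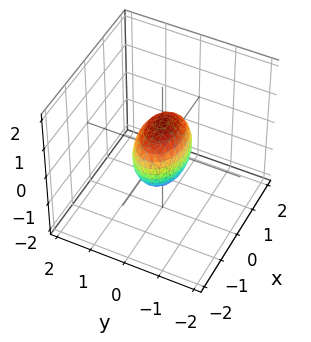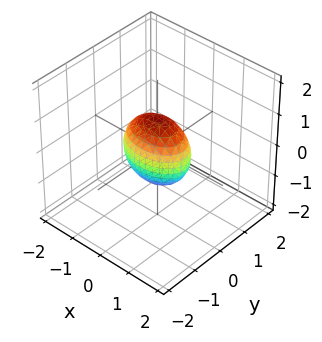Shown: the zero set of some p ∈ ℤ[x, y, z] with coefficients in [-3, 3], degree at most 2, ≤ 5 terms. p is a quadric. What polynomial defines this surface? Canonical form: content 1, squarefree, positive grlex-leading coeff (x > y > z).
First, deg p = 2. A closed, bounded, convex surface; a quadric.
Next, symmetries: mirror symmetry z ↦ −z ⇒ only even powers of z; mirror symmetry y ↦ −y ⇒ only even powers of y; the x ↦ −x reflection is a symmetry, so x appears only in even powers.
Next, against the integer gridlines: among the integer gridlines, it crosses the x-axis at x ∈ {-1, 1}; the z-axis gridline crossings are at z ∈ {-1, 1}.
Finally, assembling these constraints gives the stated polynomial.

x^2 + 2*y^2 + z^2 - 1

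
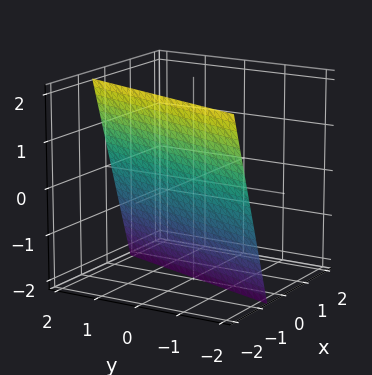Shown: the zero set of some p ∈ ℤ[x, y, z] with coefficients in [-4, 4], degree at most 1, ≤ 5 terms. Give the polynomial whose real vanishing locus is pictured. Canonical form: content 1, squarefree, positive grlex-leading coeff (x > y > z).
3*x - y + z + 2

(a) Degree: the surface is flat (a plane), so deg p = 1.
(b) Observable constraints: one y-axis crossing is at y = 2; one z-axis crossing is at z = -2.
(c) Assembling these constraints gives the stated polynomial.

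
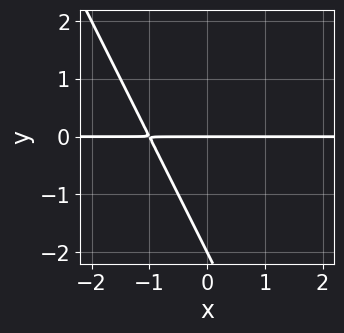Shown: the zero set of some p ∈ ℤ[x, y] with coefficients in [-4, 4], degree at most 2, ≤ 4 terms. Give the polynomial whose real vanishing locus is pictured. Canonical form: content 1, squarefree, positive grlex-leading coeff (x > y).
1. Degree: the shape is more complex than any degree-1 curve, so deg p = 2.
2. Observable constraints: among the integer gridlines, it crosses the y-axis at y ∈ {-2, 0}; the visible x-axis segment lies entirely on the curve.
3. Fitting integer coefficients to these (and the overall shape) gives p.

2*x*y + y^2 + 2*y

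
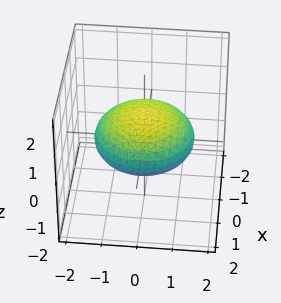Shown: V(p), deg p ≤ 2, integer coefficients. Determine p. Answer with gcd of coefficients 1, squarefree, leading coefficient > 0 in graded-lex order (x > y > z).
First, the degree is 2 — bounded and convex; a quadric.
Next, symmetries: it's symmetric under z → −z, forcing even powers of z; rotational symmetry about the z-axis ⇒ p depends on x, y only through x² + y².
Next, checking where it meets the axes: a circular section at z = 0 has radius between 1 and 2.
Finally, matching integer coefficients to the picture gives p.

x^2 + y^2 + 3*z^2 - 2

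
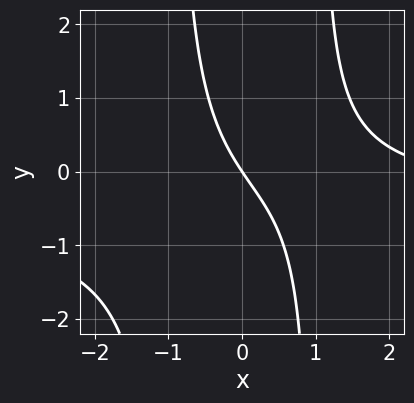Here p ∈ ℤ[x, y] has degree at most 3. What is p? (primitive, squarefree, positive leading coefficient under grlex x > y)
2*x^2*y + x^2 - 3*x - 2*y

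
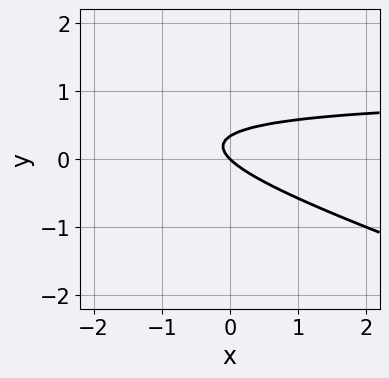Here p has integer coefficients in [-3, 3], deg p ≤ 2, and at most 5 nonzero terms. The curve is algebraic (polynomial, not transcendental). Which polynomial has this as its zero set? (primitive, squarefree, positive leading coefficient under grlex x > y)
x*y + 3*y^2 - x - y

1. deg p = 2.
2. Checking where it meets the axes: it meets the x-axis at x = 0 (among the integer gridlines); it crosses the y-axis at the gridline y = 0.
3. Assembling these constraints gives the stated polynomial.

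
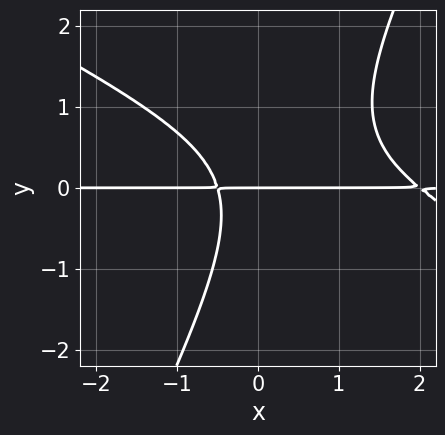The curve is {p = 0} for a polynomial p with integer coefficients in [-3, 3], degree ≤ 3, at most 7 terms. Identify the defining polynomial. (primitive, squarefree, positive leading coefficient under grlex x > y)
1. deg p = 3. No degree-2 curve has this shape.
2. Checking where it meets the axes: the visible x-axis segment lies entirely on the curve; one y-axis crossing is at y = 0.
3. Matching integer coefficients to the picture gives p.

2*x^2*y + 3*x*y^2 - 2*y^3 - 3*x*y - 2*y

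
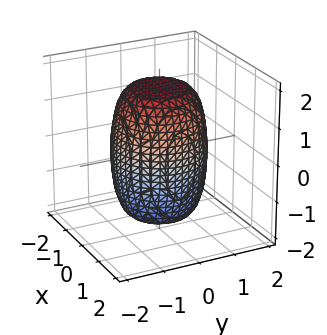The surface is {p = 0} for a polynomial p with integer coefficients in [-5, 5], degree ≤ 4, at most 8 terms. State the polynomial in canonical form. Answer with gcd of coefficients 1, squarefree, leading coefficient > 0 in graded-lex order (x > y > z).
2*x^4 + 4*x^2*y^2 + 2*y^4 - x^2 - y^2 + z^2 - 3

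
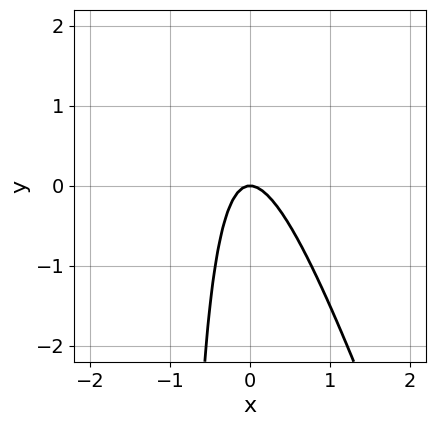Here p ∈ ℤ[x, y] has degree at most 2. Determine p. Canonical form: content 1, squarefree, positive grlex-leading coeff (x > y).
First, the degree is 2 — no degree-1 curve has this shape.
Then, from the axis intercepts and sections: it crosses the y-axis at the gridline y = 0; it meets the x-axis at x = 0 (among the integer gridlines).
Finally, fitting integer coefficients to these (and the overall shape) gives p.

3*x^2 + x*y + y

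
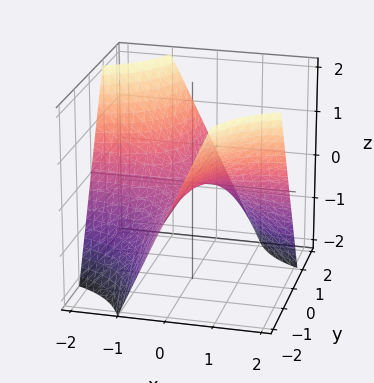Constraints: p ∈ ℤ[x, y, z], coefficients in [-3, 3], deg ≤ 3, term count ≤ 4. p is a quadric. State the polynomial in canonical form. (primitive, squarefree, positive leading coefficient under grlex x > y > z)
The degree is 2 — a hyperbolic paraboloid; a quadric.
From the visible intercepts: every point of the x-axis in the box is on the surface; the visible y-axis segment lies entirely on the surface; one z-axis crossing is at z = 0.
Assembling these constraints gives the stated polynomial.

x*y + z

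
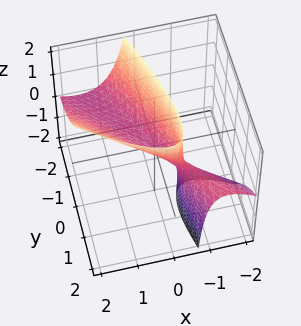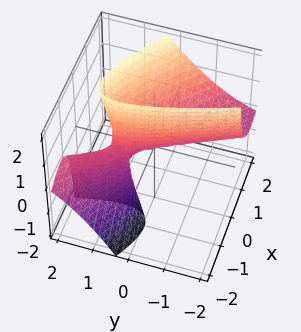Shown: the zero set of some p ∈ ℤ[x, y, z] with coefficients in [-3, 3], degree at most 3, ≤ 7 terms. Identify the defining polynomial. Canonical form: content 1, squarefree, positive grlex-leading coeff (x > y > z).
2*x^2 + 3*x*y - 2*x*z + y^2 - z

(a) Degree: a generic line meets the surface in up to 2 points, so deg p = 2.
(b) Against the integer gridlines: it crosses the z-axis at the gridline z = 0; it meets the y-axis at y = 0 (among the integer gridlines); it meets the x-axis at x = 0 (among the integer gridlines).
(c) Solving for integer coefficients yields p as stated.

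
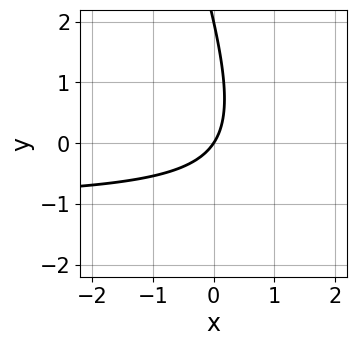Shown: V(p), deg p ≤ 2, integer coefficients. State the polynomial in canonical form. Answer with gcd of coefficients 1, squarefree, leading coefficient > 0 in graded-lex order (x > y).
3*x*y + y^2 + 3*x - 2*y

deg p = 2.
From the axis intercepts and sections: the y-axis gridline crossings are at y ∈ {0, 2}; it crosses the x-axis at the gridline x = 0.
Matching integer coefficients to the picture gives p.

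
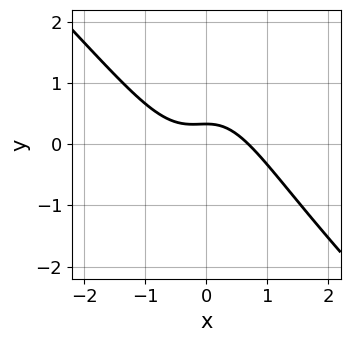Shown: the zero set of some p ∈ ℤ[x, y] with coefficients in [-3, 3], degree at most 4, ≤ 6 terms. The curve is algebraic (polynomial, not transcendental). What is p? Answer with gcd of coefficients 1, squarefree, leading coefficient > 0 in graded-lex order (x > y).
First, deg p = 3.
Finally, the integer polynomial consistent with all of this is the stated p.

3*x^3 + 3*x^2*y + 3*y - 1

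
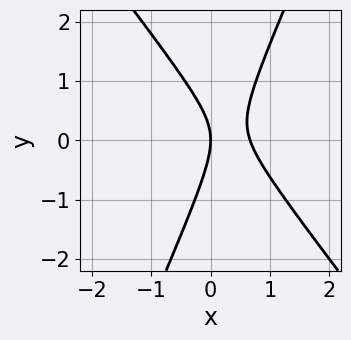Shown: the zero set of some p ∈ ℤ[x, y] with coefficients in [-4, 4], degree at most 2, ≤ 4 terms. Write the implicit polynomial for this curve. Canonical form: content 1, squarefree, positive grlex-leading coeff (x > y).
3*x^2 + x*y - y^2 - 2*x

1. The degree is 2 — a generic line meets the curve in up to 2 points.
2. Observable constraints: it meets the y-axis at y = 0 (among the integer gridlines); one x-axis crossing is at x = 0.
3. These observations pin down the coefficients.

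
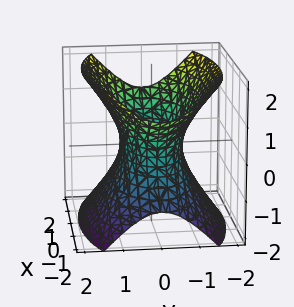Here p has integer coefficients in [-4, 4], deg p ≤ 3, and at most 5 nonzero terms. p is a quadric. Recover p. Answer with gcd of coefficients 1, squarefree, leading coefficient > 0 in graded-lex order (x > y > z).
The degree is 2 — one connected sheet with a waist; a quadric.
Symmetries: the y ↦ −y reflection is a symmetry, so y appears only in even powers; mirror symmetry x ↦ −x ⇒ only even powers of x; mirror symmetry z ↦ −z ⇒ only even powers of z.
Checking where it meets the axes: the surface avoids every integer z-axis point in the box.
Fitting integer coefficients to these (and the overall shape) gives p.

x^2 + 3*y^2 - 2*z^2 - 2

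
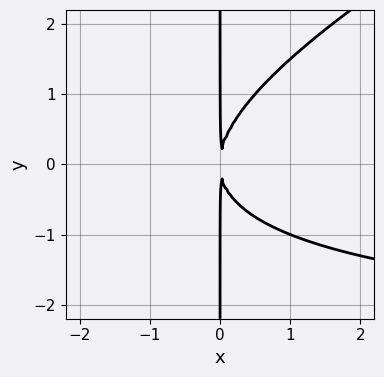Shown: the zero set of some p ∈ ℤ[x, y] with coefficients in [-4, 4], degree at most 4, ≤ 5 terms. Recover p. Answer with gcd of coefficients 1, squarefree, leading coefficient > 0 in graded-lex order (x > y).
x^2*y - 2*x*y^2 + 3*x^2

First, deg p = 3. The shape is more complex than any degree-2 curve.
Next, observable constraints: every point of the y-axis in the box is on the curve.
Finally, these observations pin down the coefficients.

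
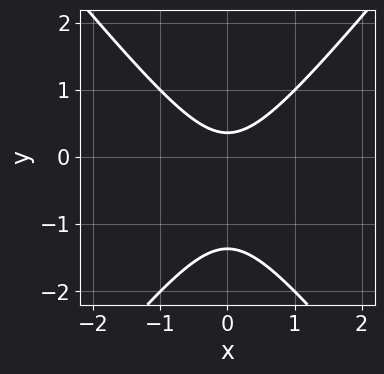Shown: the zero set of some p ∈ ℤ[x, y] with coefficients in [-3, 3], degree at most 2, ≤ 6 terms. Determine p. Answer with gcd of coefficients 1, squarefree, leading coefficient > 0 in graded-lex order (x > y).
3*x^2 - 2*y^2 - 2*y + 1

(a) The degree is 2 — a generic line meets the curve in up to 2 points.
(b) Symmetries: it's symmetric under x → −x, forcing even powers of x.
(c) Checking where it meets the axes: the curve avoids every integer x-axis point in the box.
(d) Matching integer coefficients to the picture gives p.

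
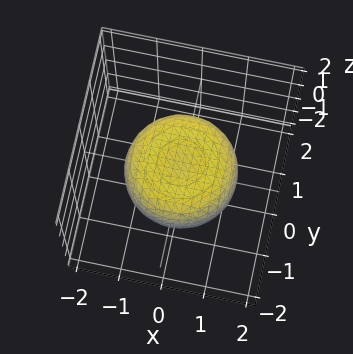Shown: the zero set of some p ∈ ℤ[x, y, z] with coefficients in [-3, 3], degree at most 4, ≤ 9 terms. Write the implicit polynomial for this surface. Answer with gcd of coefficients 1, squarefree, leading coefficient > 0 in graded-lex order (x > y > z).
First, deg p = 4. The shape is more complex than any degree-3 surface.
Next, symmetry: the surface is invariant under rotation about z: p = q(x² + y², z).
Then, from the visible intercepts: a circular section at z = 0 has radius between 1 and 2.
Finally, solving for integer coefficients yields p as stated.

x^4 + 2*x^2*y^2 + y^4 - x^2 - y^2 + 2*z^2 - 1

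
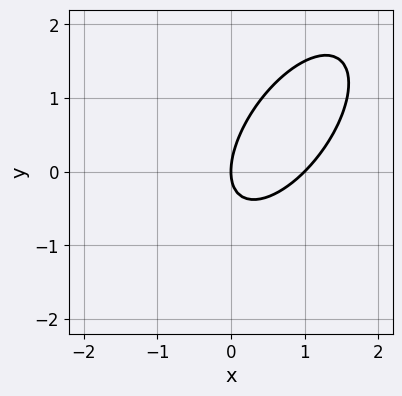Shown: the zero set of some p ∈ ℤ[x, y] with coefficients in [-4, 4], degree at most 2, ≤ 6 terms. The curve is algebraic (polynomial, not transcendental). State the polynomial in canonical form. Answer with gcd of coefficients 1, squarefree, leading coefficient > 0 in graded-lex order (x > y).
3*x^2 - 3*x*y + 2*y^2 - 3*x

First, deg p = 2. A generic line meets the curve in up to 2 points.
Then, from the visible intercepts: it crosses the y-axis at the gridline y = 0; the x-axis gridline crossings are at x ∈ {0, 1}.
Finally, solving for integer coefficients yields p as stated.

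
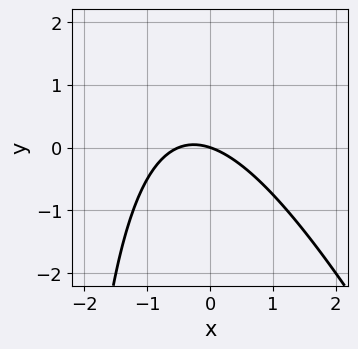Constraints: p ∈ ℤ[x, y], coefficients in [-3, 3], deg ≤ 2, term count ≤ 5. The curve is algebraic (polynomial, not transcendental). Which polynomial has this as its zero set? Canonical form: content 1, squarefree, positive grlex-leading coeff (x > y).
2*x^2 + x*y + x + 3*y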